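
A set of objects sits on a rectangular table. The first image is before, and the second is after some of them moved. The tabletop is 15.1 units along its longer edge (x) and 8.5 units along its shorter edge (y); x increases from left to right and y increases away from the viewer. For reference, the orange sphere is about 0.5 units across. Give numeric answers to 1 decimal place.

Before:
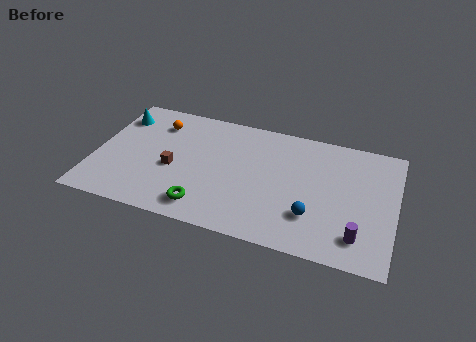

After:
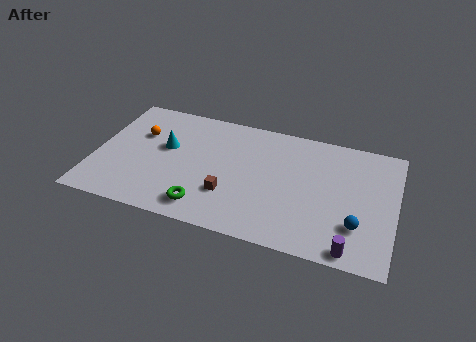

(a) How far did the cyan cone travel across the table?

3.1

The cyan cone moved from about (0.9, 6.6) to (3.5, 5.0), a distance of √(2.6² + 1.6²) ≈ 3.1.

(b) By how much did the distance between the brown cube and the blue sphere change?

-0.8

Before: roughly 7.2 units apart; after: 6.4. That's 0.8 units closer together.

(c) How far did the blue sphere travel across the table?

2.2

From (11.1, 2.4) to (13.3, 2.4), the blue sphere covered √(2.2² + 0.0²) ≈ 2.2 units.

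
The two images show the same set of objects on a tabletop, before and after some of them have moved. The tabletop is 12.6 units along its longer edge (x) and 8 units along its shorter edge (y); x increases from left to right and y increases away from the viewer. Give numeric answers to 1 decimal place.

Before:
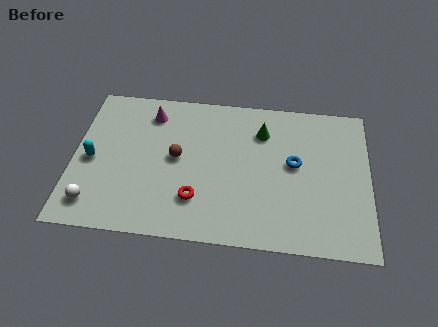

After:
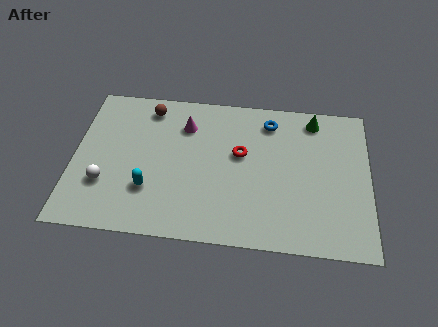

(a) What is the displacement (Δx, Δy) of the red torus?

(1.8, 2.6)

From the two frames, the red torus sits at roughly (5.3, 2.1) before and (7.1, 4.7) after.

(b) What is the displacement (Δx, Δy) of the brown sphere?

(-1.3, 2.6)

The brown sphere was at about (4.4, 4.2) and moved to about (3.1, 6.8).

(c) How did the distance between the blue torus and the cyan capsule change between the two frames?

-2.1

The distance was about 8.6 in the first image and 6.5 in the second, so they moved 2.1 units closer together.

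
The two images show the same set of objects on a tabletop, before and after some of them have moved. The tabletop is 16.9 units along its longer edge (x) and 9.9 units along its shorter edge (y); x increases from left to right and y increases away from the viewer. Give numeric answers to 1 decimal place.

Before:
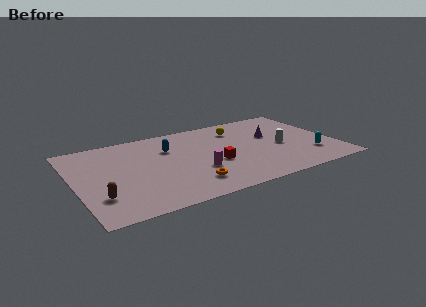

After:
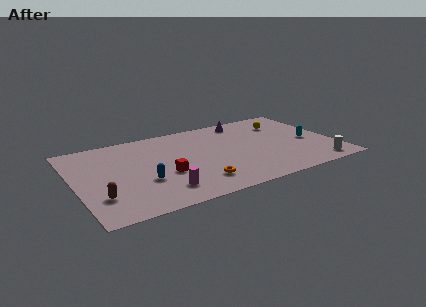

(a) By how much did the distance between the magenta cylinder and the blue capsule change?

-2.0

They were about 3.8 units apart before and 1.8 after — 2.0 units closer together.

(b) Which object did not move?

the brown capsule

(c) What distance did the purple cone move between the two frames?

3.0

The purple cone moved from about (13.0, 6.0) to (11.6, 8.6), a distance of √(1.4² + 2.6²) ≈ 3.0.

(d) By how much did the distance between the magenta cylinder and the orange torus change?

+0.8

The distance was about 1.5 in the first image and 2.3 in the second, so they moved 0.8 units further apart.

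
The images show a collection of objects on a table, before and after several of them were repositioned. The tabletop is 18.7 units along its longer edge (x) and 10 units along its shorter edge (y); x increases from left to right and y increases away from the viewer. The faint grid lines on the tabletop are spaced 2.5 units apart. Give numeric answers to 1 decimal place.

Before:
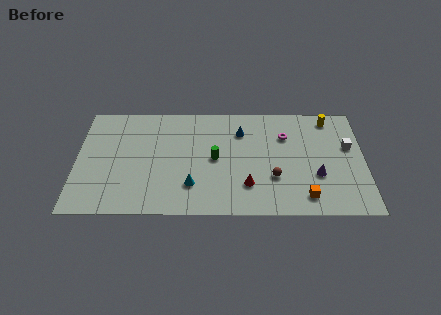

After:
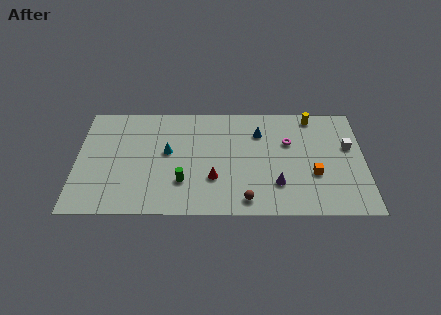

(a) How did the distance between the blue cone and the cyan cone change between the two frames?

+0.4

The distance was about 5.9 in the first image and 6.3 in the second, so they moved 0.4 units further apart.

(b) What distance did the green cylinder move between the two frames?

3.0

The green cylinder moved from about (9.0, 5.0) to (6.9, 2.9), a distance of √(2.1² + 2.1²) ≈ 3.0.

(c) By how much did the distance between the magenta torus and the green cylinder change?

+2.7

They were about 5.1 units apart before and 7.8 after — 2.7 units further apart.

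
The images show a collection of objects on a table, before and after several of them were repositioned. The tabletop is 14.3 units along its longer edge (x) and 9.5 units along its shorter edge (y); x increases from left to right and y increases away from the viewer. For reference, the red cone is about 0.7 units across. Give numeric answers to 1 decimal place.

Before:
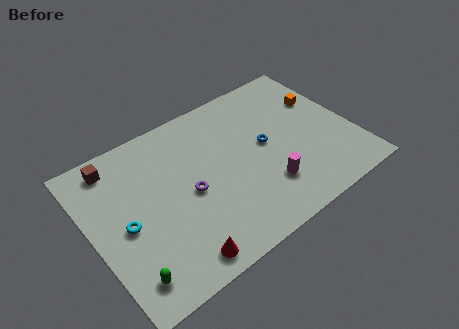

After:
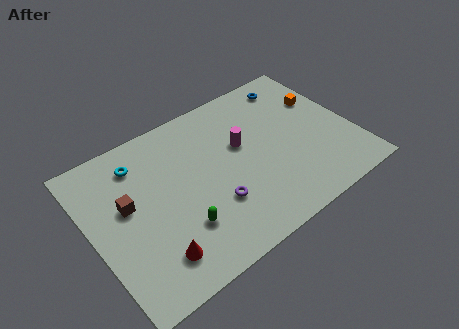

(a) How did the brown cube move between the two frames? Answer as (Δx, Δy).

(0.2, -2.7)

The brown cube started near (1.8, 8.2) and ended near (2.0, 5.5).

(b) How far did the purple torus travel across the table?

1.8

The purple torus was near (5.2, 4.4) before and (6.3, 3.0) after, so it travelled √(1.1² + 1.4²) ≈ 1.8 units.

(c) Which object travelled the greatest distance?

the blue torus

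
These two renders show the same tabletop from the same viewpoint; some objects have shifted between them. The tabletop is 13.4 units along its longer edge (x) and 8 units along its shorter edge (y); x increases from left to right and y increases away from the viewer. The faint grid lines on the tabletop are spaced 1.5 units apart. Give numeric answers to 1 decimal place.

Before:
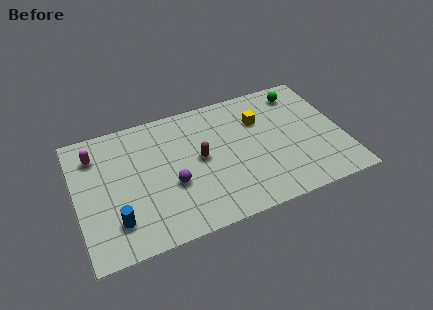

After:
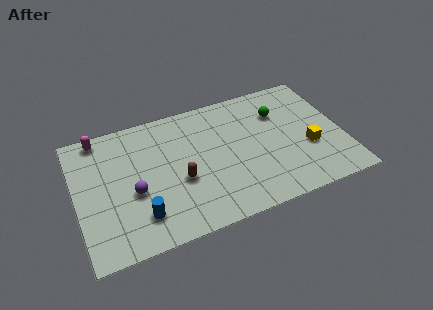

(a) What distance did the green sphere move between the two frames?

1.6

The green sphere was near (11.6, 6.7) before and (10.4, 5.7) after, so it travelled √(1.2² + 1.0²) ≈ 1.6 units.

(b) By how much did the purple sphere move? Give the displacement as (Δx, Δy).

(-1.9, 0.2)

The purple sphere was at about (4.7, 3.1) and moved to about (2.8, 3.3).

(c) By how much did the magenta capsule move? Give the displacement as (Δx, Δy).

(0.3, 1.0)

From the two frames, the magenta capsule sits at roughly (1.1, 6.2) before and (1.4, 7.2) after.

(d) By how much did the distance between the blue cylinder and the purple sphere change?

-1.6

Before: roughly 3.1 units apart; after: 1.5. That's 1.6 units closer together.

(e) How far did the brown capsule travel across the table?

1.5

The brown capsule moved from about (6.2, 4.2) to (5.1, 3.2), a distance of √(1.1² + 1.0²) ≈ 1.5.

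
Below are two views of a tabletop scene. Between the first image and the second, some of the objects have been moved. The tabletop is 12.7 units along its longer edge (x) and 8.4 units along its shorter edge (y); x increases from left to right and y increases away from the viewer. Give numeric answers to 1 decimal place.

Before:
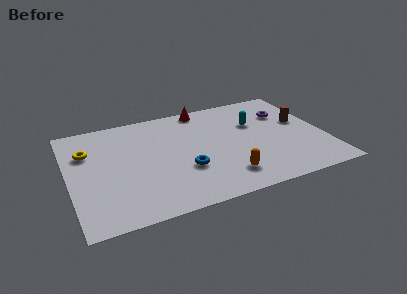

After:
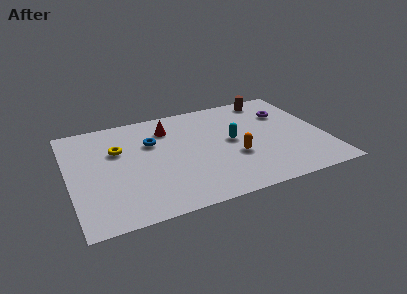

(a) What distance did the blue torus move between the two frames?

3.0

The blue torus moved from about (5.6, 2.9) to (4.2, 5.6), a distance of √(1.4² + 2.7²) ≈ 3.0.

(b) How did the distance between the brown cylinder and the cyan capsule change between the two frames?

+1.4

They were about 2.4 units apart before and 3.8 after — 1.4 units further apart.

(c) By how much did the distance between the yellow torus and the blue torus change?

-3.7

The distance was about 5.4 in the first image and 1.7 in the second, so they moved 3.7 units closer together.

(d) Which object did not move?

the purple torus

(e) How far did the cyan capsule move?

1.7

The cyan capsule was near (9.4, 5.5) before and (8.1, 4.4) after, so it travelled √(1.3² + 1.1²) ≈ 1.7 units.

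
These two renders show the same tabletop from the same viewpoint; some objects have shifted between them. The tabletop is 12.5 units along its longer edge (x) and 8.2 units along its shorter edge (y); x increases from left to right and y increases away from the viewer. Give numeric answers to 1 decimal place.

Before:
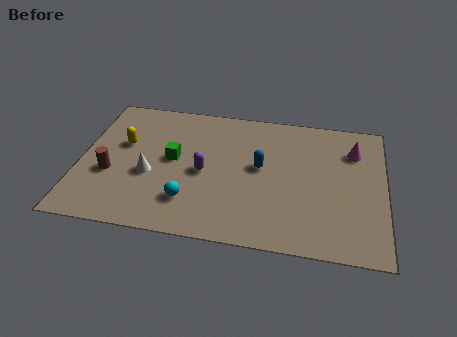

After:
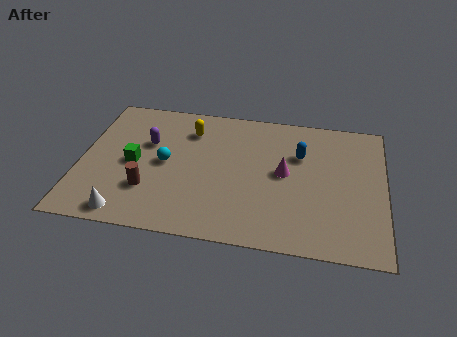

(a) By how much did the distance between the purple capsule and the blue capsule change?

+3.9

Before: roughly 2.4 units apart; after: 6.3. That's 3.9 units further apart.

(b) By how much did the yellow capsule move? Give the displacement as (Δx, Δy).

(2.7, 1.3)

The yellow capsule started near (1.7, 5.0) and ended near (4.4, 6.3).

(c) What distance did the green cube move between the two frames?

1.7

The green cube was near (3.8, 4.4) before and (2.2, 3.9) after, so it travelled √(1.6² + 0.5²) ≈ 1.7 units.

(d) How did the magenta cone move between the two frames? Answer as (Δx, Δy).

(-2.8, -1.8)

The magenta cone started near (11.2, 6.1) and ended near (8.4, 4.3).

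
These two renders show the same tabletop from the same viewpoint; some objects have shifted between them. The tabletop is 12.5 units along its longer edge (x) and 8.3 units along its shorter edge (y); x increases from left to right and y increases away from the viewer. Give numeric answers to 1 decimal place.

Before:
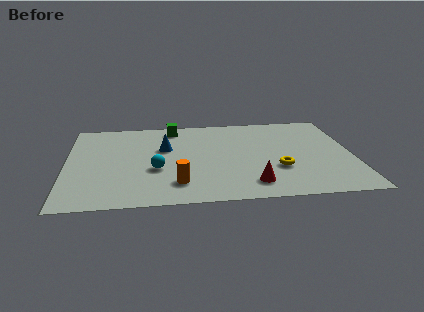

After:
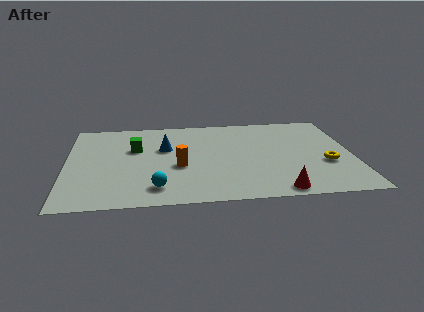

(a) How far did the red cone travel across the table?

1.3

The red cone was near (8.0, 1.5) before and (9.1, 0.8) after, so it travelled √(1.1² + 0.7²) ≈ 1.3 units.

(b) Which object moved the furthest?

the green cube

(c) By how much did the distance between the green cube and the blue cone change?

-0.7

Before: roughly 2.0 units apart; after: 1.3. That's 0.7 units closer together.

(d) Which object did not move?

the blue cone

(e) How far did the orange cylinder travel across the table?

1.6

The orange cylinder was near (4.8, 1.8) before and (4.9, 3.4) after, so it travelled √(0.1² + 1.6²) ≈ 1.6 units.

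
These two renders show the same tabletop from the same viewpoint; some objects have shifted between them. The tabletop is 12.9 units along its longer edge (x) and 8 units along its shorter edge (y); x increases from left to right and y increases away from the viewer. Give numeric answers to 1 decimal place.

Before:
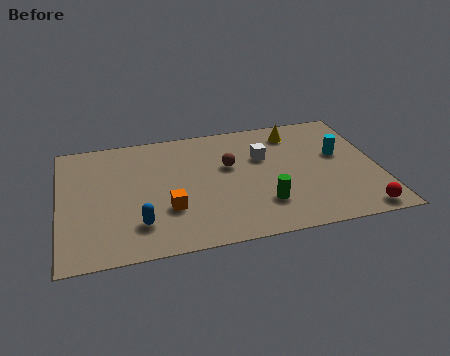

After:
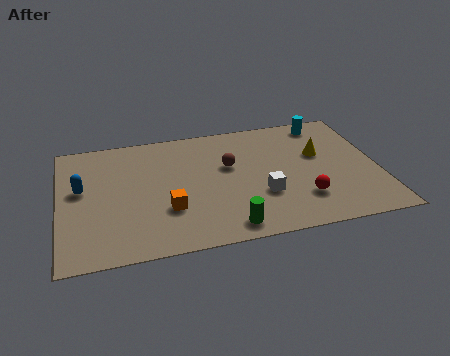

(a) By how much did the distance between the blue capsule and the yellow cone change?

+1.6

The distance was about 8.1 in the first image and 9.7 in the second, so they moved 1.6 units further apart.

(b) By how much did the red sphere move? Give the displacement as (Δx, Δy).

(-2.2, 1.3)

From the two frames, the red sphere sits at roughly (11.9, 0.8) before and (9.7, 2.1) after.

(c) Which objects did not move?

the orange cube and the brown sphere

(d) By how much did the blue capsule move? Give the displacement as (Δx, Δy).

(-2.2, 2.7)

The blue capsule was at about (3.1, 1.9) and moved to about (0.9, 4.6).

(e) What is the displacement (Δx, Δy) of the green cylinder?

(-1.5, -1.1)

The green cylinder started near (8.1, 2.1) and ended near (6.6, 1.0).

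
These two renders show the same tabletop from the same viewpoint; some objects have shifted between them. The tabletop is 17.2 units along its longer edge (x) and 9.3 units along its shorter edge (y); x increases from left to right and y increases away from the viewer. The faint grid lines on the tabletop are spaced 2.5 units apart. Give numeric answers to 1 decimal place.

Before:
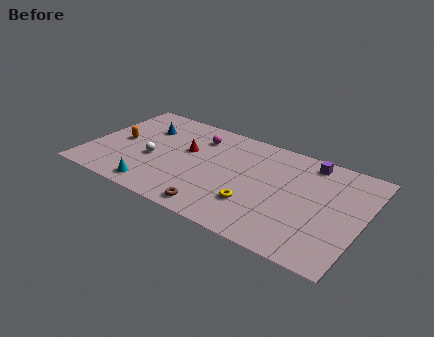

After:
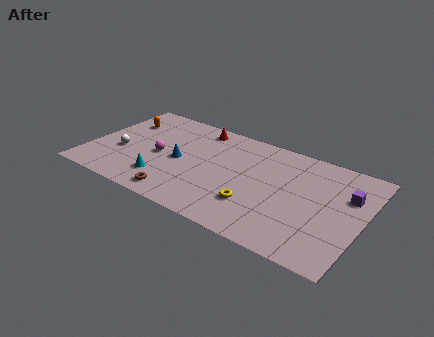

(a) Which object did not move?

the yellow torus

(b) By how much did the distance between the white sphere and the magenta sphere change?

-1.7

The distance was about 4.2 in the first image and 2.5 in the second, so they moved 1.7 units closer together.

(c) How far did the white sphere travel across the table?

2.1

The white sphere moved from about (4.1, 3.8) to (2.0, 3.6), a distance of √(2.1² + 0.2²) ≈ 2.1.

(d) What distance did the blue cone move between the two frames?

3.4

From (3.1, 6.6) to (5.7, 4.4), the blue cone covered √(2.6² + 2.2²) ≈ 3.4 units.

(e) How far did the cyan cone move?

1.0

From (4.7, 1.2) to (5.0, 2.2), the cyan cone covered √(0.3² + 1.0²) ≈ 1.0 units.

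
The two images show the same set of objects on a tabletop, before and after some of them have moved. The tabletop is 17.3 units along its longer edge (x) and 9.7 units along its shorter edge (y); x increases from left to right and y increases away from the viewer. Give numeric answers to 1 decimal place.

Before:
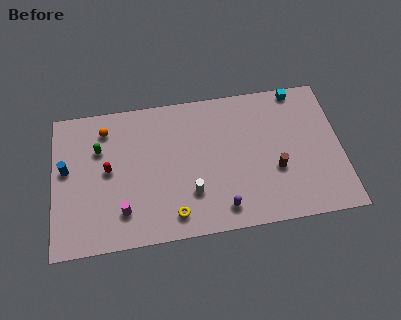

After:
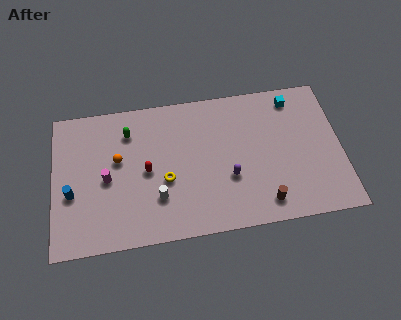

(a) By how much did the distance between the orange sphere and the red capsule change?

-0.8

They were about 2.8 units apart before and 2.0 after — 0.8 units closer together.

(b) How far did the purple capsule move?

2.1

From (10.0, 1.5) to (10.5, 3.5), the purple capsule covered √(0.5² + 2.0²) ≈ 2.1 units.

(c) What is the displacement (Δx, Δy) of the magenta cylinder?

(-0.9, 2.3)

The magenta cylinder started near (4.1, 2.2) and ended near (3.2, 4.5).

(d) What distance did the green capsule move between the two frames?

2.0

From (2.8, 6.6) to (4.6, 7.5), the green capsule covered √(1.8² + 0.9²) ≈ 2.0 units.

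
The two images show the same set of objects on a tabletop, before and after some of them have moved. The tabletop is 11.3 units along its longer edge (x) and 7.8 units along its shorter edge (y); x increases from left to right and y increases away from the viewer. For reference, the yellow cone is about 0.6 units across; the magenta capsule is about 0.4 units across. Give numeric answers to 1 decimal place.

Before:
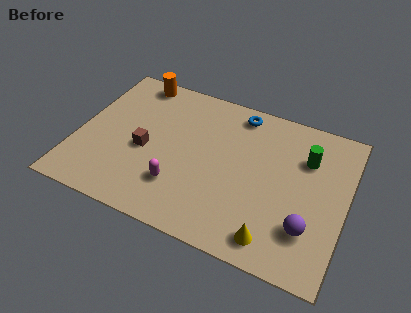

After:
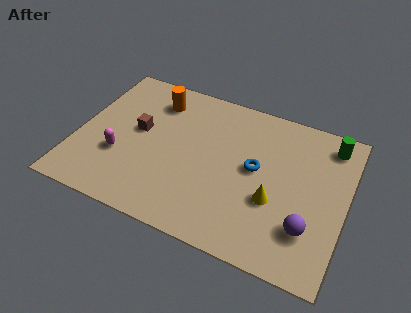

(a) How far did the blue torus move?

2.8

The blue torus was near (6.5, 6.8) before and (7.5, 4.2) after, so it travelled √(1.0² + 2.6²) ≈ 2.8 units.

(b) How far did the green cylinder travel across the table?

1.4

From (9.5, 5.5) to (10.4, 6.6), the green cylinder covered √(0.9² + 1.1²) ≈ 1.4 units.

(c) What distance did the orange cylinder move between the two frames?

1.3

The orange cylinder moved from about (2.0, 7.0) to (3.0, 6.2), a distance of √(1.0² + 0.8²) ≈ 1.3.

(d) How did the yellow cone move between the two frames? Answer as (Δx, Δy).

(-0.2, 1.8)

From the two frames, the yellow cone sits at roughly (8.6, 1.1) before and (8.4, 2.9) after.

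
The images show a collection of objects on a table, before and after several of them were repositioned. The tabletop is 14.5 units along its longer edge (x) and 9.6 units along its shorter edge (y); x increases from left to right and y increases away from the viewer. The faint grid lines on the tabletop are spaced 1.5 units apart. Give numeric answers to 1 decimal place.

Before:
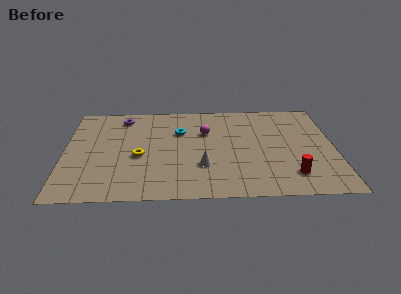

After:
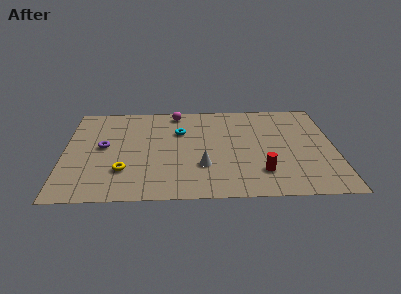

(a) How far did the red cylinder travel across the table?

1.6

From (12.1, 2.0) to (10.5, 2.3), the red cylinder covered √(1.6² + 0.3²) ≈ 1.6 units.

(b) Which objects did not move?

the cyan torus and the white cone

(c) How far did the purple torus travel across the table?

3.2

The purple torus moved from about (3.1, 8.1) to (2.1, 5.1), a distance of √(1.0² + 3.0²) ≈ 3.2.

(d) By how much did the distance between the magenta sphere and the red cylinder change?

+1.4

Before: roughly 6.3 units apart; after: 7.7. That's 1.4 units further apart.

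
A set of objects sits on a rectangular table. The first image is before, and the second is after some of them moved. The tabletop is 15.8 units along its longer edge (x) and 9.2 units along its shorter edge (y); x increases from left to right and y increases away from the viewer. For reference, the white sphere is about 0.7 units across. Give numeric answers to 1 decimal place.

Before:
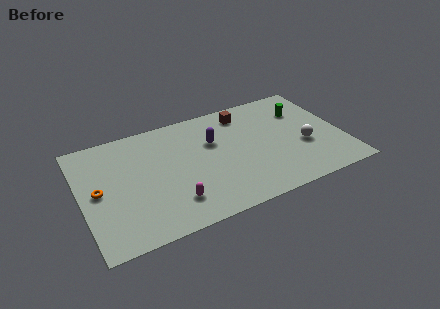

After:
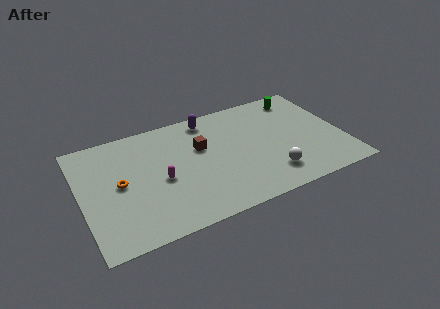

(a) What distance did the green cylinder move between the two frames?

1.2

From (13.7, 6.6) to (13.7, 7.8), the green cylinder covered √(0.0² + 1.2²) ≈ 1.2 units.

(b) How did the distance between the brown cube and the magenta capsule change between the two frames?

-4.4

Before: roughly 7.5 units apart; after: 3.1. That's 4.4 units closer together.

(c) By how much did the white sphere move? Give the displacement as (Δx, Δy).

(-2.3, -1.6)

The white sphere was at about (13.4, 3.6) and moved to about (11.1, 2.0).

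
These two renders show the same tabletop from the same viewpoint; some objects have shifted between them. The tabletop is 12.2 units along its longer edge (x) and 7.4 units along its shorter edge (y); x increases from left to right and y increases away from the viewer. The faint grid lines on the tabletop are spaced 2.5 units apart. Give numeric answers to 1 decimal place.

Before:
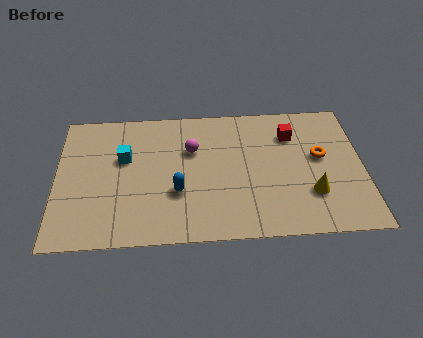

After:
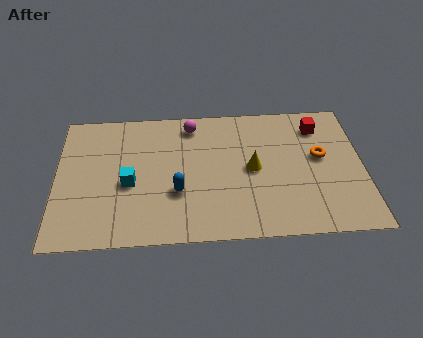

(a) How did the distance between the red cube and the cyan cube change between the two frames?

+1.3

They were about 6.8 units apart before and 8.1 after — 1.3 units further apart.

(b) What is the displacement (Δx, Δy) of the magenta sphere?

(0.0, 1.4)

The magenta sphere started near (5.4, 4.9) and ended near (5.4, 6.3).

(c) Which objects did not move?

the blue capsule and the orange torus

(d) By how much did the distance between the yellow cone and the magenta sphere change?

-1.9

The distance was about 5.4 in the first image and 3.5 in the second, so they moved 1.9 units closer together.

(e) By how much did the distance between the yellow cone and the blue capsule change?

-2.1

They were about 5.3 units apart before and 3.2 after — 2.1 units closer together.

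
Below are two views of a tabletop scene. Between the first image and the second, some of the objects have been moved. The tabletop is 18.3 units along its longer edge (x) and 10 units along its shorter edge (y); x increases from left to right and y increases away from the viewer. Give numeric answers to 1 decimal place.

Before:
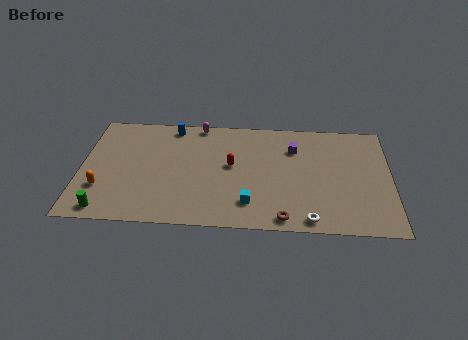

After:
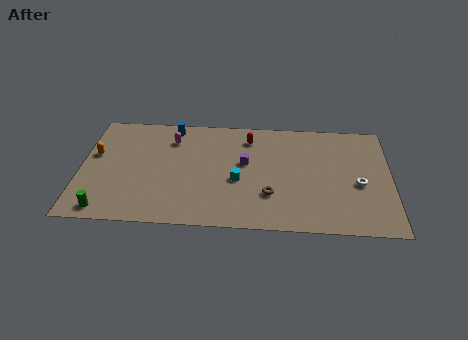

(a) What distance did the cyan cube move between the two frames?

2.1

The cyan cube was near (10.0, 2.2) before and (9.3, 4.2) after, so it travelled √(0.7² + 2.0²) ≈ 2.1 units.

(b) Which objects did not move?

the blue cylinder and the green cylinder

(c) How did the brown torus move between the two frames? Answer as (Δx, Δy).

(-0.8, 2.0)

The brown torus was at about (12.0, 1.0) and moved to about (11.2, 3.0).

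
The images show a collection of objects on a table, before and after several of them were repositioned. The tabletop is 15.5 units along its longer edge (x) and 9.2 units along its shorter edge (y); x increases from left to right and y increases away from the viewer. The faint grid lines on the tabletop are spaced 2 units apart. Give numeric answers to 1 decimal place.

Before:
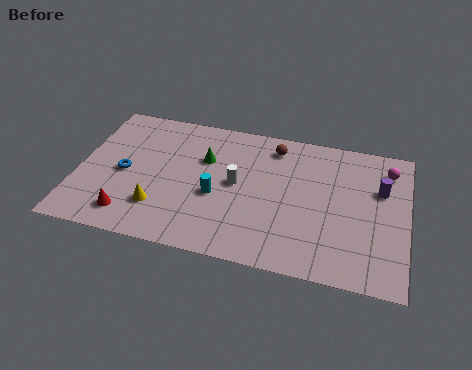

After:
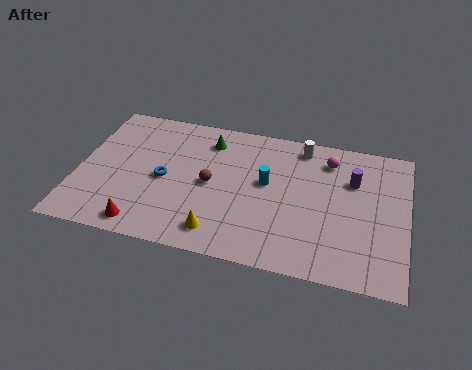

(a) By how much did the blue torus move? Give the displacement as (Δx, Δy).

(1.9, 0.0)

From the two frames, the blue torus sits at roughly (2.2, 4.3) before and (4.1, 4.3) after.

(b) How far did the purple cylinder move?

1.3

From (14.2, 6.0) to (12.9, 6.3), the purple cylinder covered √(1.3² + 0.3²) ≈ 1.3 units.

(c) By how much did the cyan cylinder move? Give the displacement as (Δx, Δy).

(2.3, 1.4)

From the two frames, the cyan cylinder sits at roughly (6.6, 3.8) before and (8.9, 5.2) after.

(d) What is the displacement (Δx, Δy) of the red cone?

(0.7, -0.5)

From the two frames, the red cone sits at roughly (2.7, 1.6) before and (3.4, 1.1) after.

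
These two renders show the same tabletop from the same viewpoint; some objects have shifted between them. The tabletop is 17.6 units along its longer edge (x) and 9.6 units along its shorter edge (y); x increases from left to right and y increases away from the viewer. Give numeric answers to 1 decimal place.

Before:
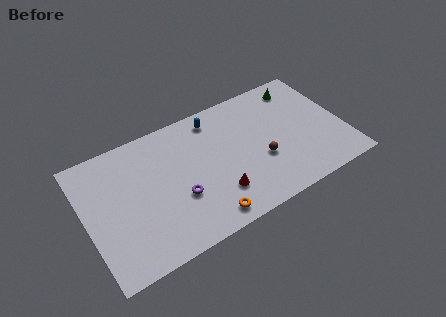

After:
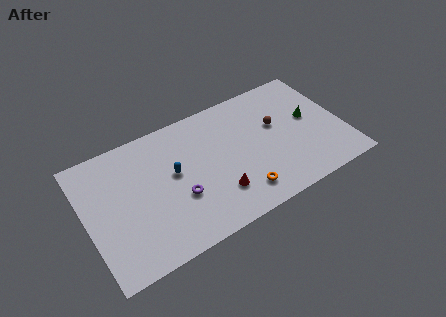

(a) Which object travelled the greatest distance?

the blue capsule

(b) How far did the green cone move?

2.8

From (15.2, 8.1) to (15.5, 5.3), the green cone covered √(0.3² + 2.8²) ≈ 2.8 units.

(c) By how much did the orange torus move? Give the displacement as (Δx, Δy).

(2.5, 0.6)

From the two frames, the orange torus sits at roughly (7.6, 1.2) before and (10.1, 1.8) after.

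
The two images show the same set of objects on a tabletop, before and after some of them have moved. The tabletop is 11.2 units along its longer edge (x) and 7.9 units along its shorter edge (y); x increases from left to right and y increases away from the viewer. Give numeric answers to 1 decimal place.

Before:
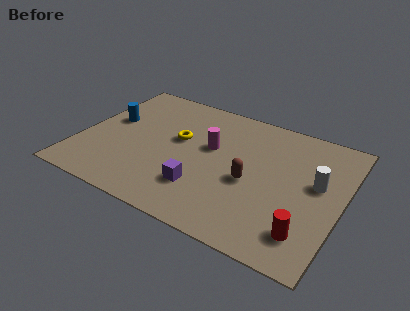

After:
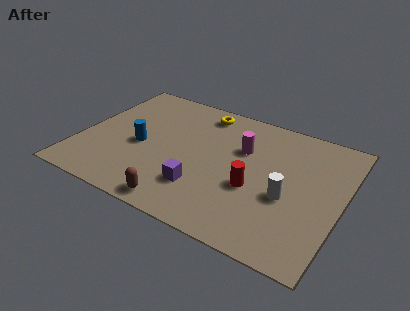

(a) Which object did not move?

the purple cube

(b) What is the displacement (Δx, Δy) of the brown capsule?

(-2.6, -2.6)

From the two frames, the brown capsule sits at roughly (7.4, 3.4) before and (4.8, 0.8) after.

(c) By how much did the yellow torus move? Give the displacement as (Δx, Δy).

(0.7, 2.2)

From the two frames, the yellow torus sits at roughly (4.1, 4.6) before and (4.8, 6.8) after.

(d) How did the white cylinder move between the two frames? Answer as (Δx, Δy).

(-1.1, -1.3)

The white cylinder started near (10.1, 4.5) and ended near (9.0, 3.2).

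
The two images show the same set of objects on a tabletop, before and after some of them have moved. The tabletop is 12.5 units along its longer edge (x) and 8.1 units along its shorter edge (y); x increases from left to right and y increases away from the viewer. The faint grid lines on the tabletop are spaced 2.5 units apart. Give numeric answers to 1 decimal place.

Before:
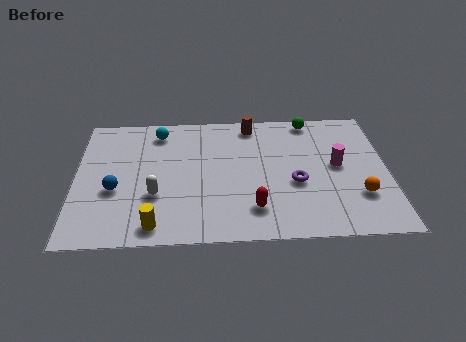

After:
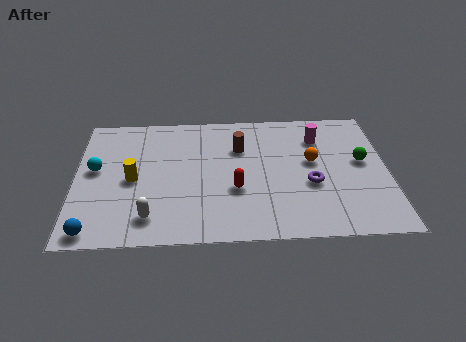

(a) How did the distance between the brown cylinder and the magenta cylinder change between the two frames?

-1.2

The distance was about 4.4 in the first image and 3.2 in the second, so they moved 1.2 units closer together.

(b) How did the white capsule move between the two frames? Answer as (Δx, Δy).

(-0.2, -1.3)

The white capsule started near (3.2, 2.8) and ended near (3.0, 1.5).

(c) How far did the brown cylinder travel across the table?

1.6

From (7.1, 7.1) to (6.6, 5.6), the brown cylinder covered √(0.5² + 1.5²) ≈ 1.6 units.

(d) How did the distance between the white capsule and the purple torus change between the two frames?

+1.0

The distance was about 5.6 in the first image and 6.6 in the second, so they moved 1.0 units further apart.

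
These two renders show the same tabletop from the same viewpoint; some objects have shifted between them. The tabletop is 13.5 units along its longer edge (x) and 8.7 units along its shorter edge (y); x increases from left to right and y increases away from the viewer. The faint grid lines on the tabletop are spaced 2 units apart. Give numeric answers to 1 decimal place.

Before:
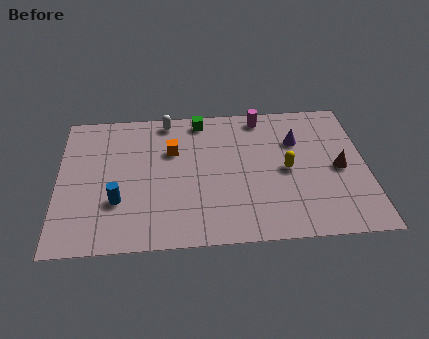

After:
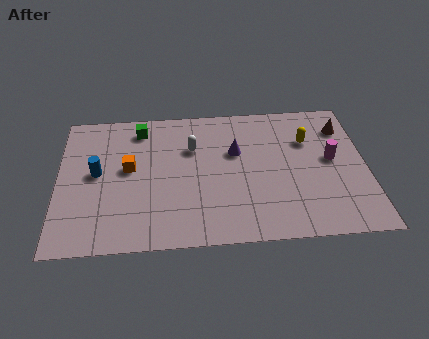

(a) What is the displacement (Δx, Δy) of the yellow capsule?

(1.0, 1.8)

The yellow capsule started near (10.0, 4.2) and ended near (11.0, 6.0).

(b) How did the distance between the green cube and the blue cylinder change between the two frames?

-2.8

Before: roughly 6.1 units apart; after: 3.3. That's 2.8 units closer together.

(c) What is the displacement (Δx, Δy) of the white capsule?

(1.1, -1.9)

From the two frames, the white capsule sits at roughly (4.8, 7.8) before and (5.9, 5.9) after.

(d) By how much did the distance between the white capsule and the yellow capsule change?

-1.2

The distance was about 6.3 in the first image and 5.1 in the second, so they moved 1.2 units closer together.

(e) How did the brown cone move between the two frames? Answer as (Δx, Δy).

(0.3, 2.6)

The brown cone started near (12.3, 4.1) and ended near (12.6, 6.7).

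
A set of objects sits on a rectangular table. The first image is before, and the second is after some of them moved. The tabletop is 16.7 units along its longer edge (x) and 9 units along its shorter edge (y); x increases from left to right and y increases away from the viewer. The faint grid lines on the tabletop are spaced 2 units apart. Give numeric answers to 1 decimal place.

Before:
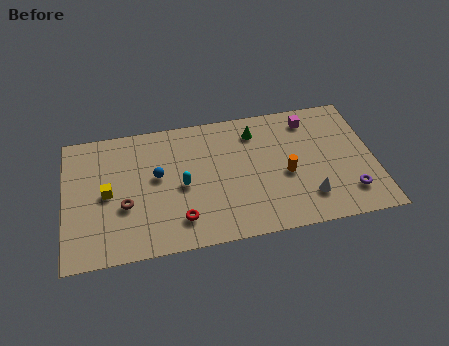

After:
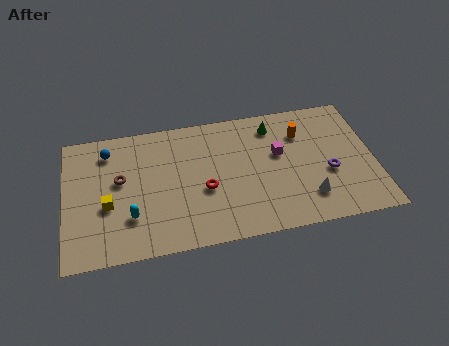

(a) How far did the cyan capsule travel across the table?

3.2

The cyan capsule was near (6.3, 4.2) before and (3.5, 2.6) after, so it travelled √(2.8² + 1.6²) ≈ 3.2 units.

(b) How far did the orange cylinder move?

2.9

The orange cylinder was near (11.9, 3.9) before and (12.9, 6.6) after, so it travelled √(1.0² + 2.7²) ≈ 2.9 units.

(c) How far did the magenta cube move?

2.8

The magenta cube moved from about (13.4, 7.5) to (11.6, 5.4), a distance of √(1.8² + 2.1²) ≈ 2.8.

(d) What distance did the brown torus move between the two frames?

1.8

The brown torus was near (3.2, 3.4) before and (3.0, 5.2) after, so it travelled √(0.2² + 1.8²) ≈ 1.8 units.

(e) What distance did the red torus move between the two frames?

2.3

The red torus was near (6.1, 1.9) before and (7.5, 3.7) after, so it travelled √(1.4² + 1.8²) ≈ 2.3 units.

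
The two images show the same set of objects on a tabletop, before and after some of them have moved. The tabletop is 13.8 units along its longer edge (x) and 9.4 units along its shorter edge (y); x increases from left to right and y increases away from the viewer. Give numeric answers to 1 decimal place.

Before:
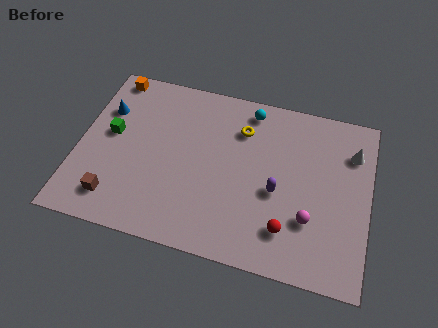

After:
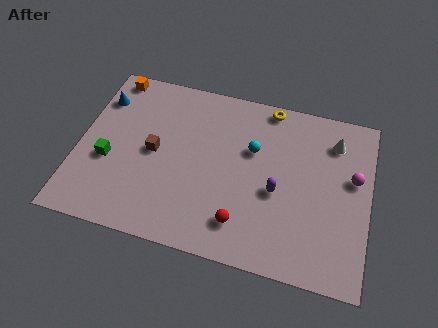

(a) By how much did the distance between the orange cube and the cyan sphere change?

+0.7

Before: roughly 6.7 units apart; after: 7.4. That's 0.7 units further apart.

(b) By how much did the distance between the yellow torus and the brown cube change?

-1.2

The distance was about 7.7 in the first image and 6.5 in the second, so they moved 1.2 units closer together.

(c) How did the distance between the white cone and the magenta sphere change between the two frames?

-2.4

They were about 4.5 units apart before and 2.1 after — 2.4 units closer together.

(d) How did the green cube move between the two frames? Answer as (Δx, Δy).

(0.0, -1.5)

The green cube started near (1.5, 5.2) and ended near (1.5, 3.7).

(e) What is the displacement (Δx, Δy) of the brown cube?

(1.6, 3.0)

The brown cube was at about (2.0, 1.7) and moved to about (3.6, 4.7).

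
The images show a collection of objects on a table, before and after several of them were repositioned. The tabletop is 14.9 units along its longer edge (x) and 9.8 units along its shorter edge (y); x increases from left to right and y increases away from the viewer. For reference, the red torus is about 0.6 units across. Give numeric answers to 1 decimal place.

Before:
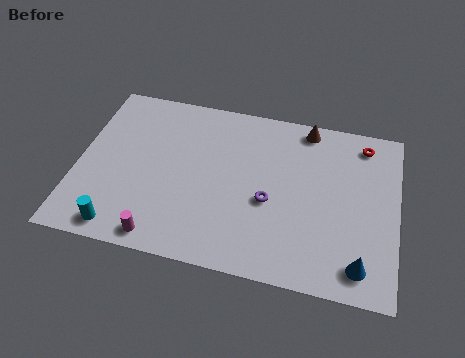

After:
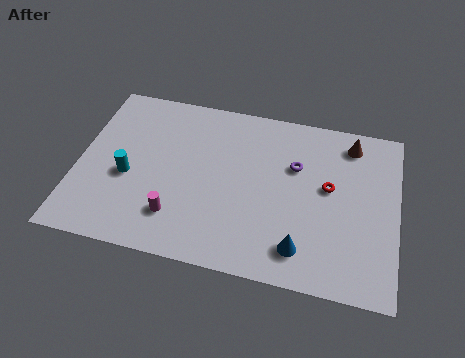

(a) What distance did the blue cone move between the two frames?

2.7

The blue cone was near (13.3, 1.5) before and (10.6, 1.8) after, so it travelled √(2.7² + 0.3²) ≈ 2.7 units.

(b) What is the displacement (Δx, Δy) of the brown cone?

(2.1, -0.5)

The brown cone started near (10.5, 8.8) and ended near (12.6, 8.3).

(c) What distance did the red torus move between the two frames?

3.3

From (13.2, 8.4) to (11.7, 5.5), the red torus covered √(1.5² + 2.9²) ≈ 3.3 units.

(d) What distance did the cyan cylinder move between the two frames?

3.0

The cyan cylinder was near (2.3, 1.1) before and (2.4, 4.1) after, so it travelled √(0.1² + 3.0²) ≈ 3.0 units.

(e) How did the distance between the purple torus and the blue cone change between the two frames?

-0.4

The distance was about 5.0 in the first image and 4.6 in the second, so they moved 0.4 units closer together.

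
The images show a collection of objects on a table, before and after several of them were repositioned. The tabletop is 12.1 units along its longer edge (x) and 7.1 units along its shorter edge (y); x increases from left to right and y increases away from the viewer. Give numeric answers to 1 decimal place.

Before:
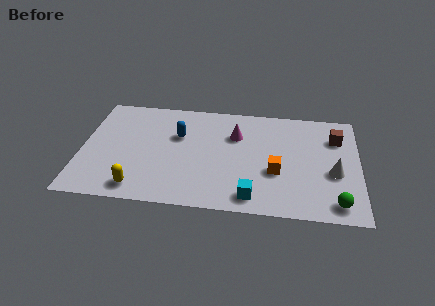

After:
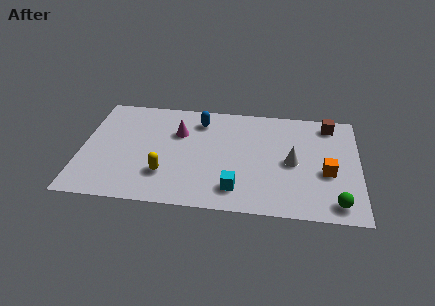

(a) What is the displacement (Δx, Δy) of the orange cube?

(2.2, 0.2)

From the two frames, the orange cube sits at roughly (8.5, 2.7) before and (10.7, 2.9) after.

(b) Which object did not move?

the green sphere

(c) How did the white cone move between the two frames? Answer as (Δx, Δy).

(-1.8, 0.5)

The white cone was at about (11.0, 2.9) and moved to about (9.2, 3.4).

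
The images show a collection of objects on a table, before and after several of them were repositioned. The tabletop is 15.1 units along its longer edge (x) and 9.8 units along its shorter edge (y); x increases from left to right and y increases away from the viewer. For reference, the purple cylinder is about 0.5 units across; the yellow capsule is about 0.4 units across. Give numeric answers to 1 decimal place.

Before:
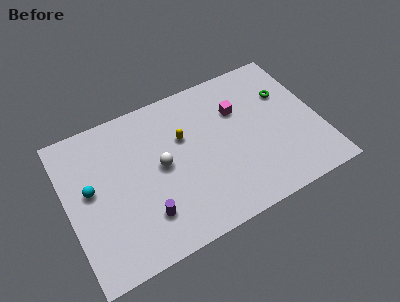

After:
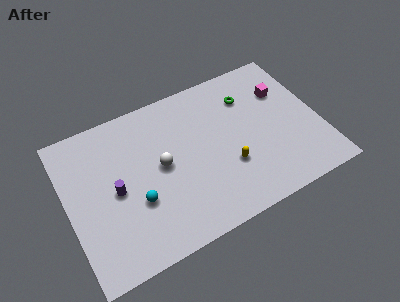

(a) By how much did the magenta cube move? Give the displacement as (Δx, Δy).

(2.8, 0.1)

From the two frames, the magenta cube sits at roughly (10.5, 6.7) before and (13.3, 6.8) after.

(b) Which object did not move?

the white sphere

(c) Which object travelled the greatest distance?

the yellow capsule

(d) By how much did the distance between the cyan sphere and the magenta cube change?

+0.8

Before: roughly 9.2 units apart; after: 10.0. That's 0.8 units further apart.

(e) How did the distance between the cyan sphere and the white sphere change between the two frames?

-1.9

Before: roughly 4.2 units apart; after: 2.3. That's 1.9 units closer together.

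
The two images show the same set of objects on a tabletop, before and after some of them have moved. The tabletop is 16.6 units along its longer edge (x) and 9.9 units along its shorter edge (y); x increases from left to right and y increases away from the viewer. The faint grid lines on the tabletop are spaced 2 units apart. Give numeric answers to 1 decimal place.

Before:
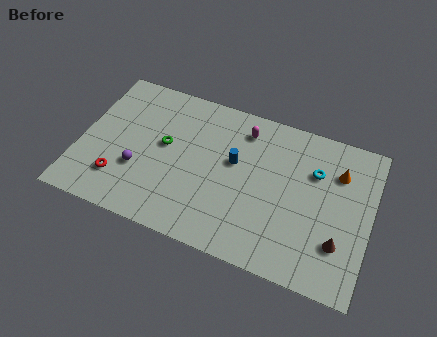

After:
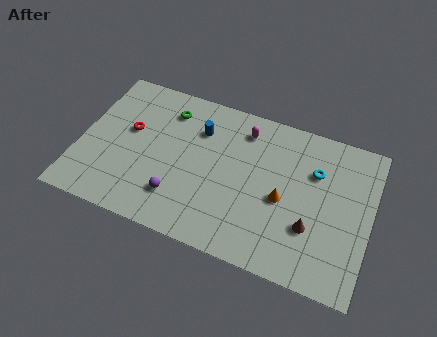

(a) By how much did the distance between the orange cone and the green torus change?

-2.1

They were about 9.9 units apart before and 7.8 after — 2.1 units closer together.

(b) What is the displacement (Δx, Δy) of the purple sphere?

(2.4, -1.0)

The purple sphere was at about (3.5, 3.4) and moved to about (5.9, 2.4).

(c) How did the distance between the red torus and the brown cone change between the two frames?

-1.5

The distance was about 12.5 in the first image and 11.0 in the second, so they moved 1.5 units closer together.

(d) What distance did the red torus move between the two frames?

3.4

From (2.5, 2.4) to (2.7, 5.8), the red torus covered √(0.2² + 3.4²) ≈ 3.4 units.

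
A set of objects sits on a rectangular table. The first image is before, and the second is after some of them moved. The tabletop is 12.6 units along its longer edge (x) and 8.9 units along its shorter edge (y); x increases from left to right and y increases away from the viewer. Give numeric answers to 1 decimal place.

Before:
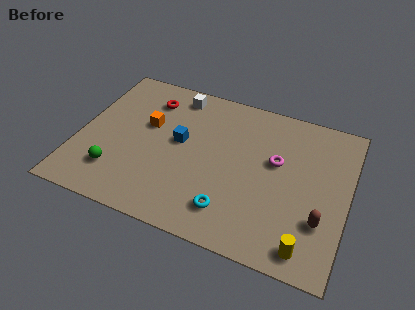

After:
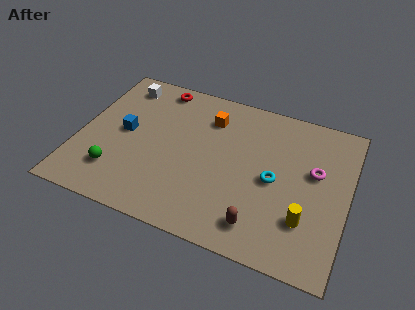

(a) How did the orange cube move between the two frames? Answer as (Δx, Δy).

(2.8, 1.4)

From the two frames, the orange cube sits at roughly (3.1, 5.4) before and (5.9, 6.8) after.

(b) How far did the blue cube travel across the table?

2.6

From (4.7, 4.9) to (2.1, 4.6), the blue cube covered √(2.6² + 0.3²) ≈ 2.6 units.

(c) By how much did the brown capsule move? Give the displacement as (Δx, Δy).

(-2.7, -1.2)

The brown capsule was at about (11.5, 2.7) and moved to about (8.8, 1.5).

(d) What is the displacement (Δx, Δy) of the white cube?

(-2.6, -0.2)

The white cube started near (4.2, 7.7) and ended near (1.6, 7.5).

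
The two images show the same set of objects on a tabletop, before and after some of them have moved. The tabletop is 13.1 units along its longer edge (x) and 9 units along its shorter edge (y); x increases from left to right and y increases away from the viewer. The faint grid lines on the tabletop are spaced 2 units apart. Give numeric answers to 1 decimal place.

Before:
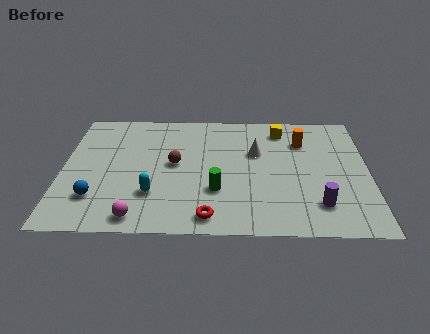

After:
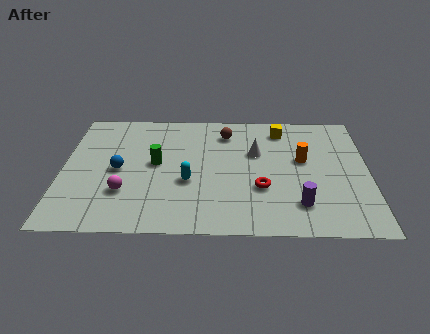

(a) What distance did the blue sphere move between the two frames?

2.2

The blue sphere moved from about (1.5, 2.3) to (2.4, 4.3), a distance of √(0.9² + 2.0²) ≈ 2.2.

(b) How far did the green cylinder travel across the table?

3.2

The green cylinder moved from about (6.6, 2.9) to (4.0, 4.8), a distance of √(2.6² + 1.9²) ≈ 3.2.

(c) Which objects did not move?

the yellow cube and the white cone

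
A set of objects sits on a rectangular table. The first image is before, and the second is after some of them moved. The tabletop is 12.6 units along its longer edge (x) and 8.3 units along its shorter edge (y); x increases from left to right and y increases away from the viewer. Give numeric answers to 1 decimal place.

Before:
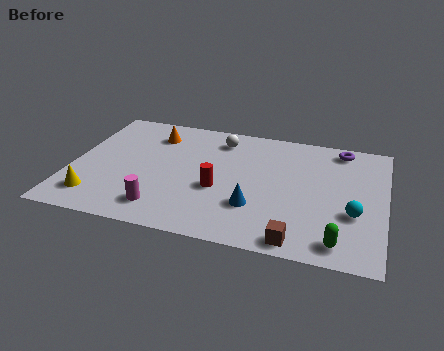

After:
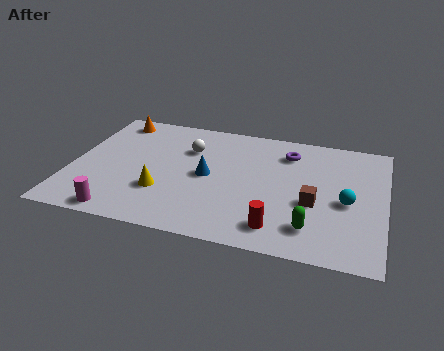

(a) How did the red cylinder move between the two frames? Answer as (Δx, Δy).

(2.5, -1.9)

From the two frames, the red cylinder sits at roughly (6.0, 3.3) before and (8.5, 1.4) after.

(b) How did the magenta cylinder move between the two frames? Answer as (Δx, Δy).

(-1.6, -0.7)

The magenta cylinder started near (3.9, 1.5) and ended near (2.3, 0.8).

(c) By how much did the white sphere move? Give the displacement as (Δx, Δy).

(-1.2, -1.0)

From the two frames, the white sphere sits at roughly (5.8, 6.8) before and (4.6, 5.8) after.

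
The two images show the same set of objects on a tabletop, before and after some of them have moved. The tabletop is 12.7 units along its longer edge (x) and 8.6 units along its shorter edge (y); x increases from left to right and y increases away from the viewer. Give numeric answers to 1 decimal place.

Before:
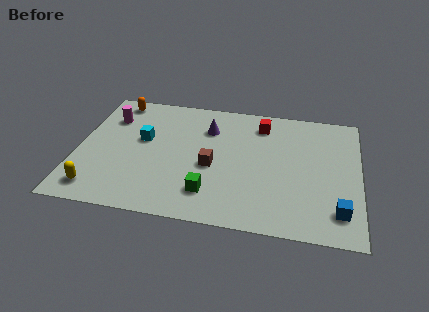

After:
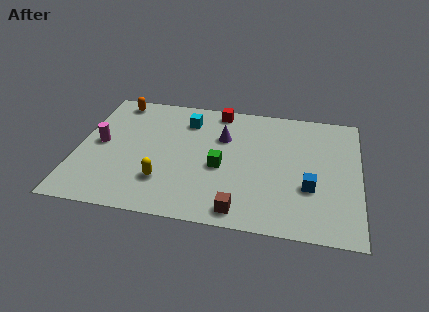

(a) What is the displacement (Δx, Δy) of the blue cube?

(-1.3, 1.3)

From the two frames, the blue cube sits at roughly (11.8, 1.7) before and (10.5, 3.0) after.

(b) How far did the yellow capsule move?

3.1

From (1.1, 1.3) to (4.0, 2.3), the yellow capsule covered √(2.9² + 1.0²) ≈ 3.1 units.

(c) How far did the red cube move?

2.1

The red cube moved from about (8.2, 7.0) to (6.2, 7.7), a distance of √(2.0² + 0.7²) ≈ 2.1.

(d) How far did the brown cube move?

3.0

The brown cube moved from about (6.1, 3.7) to (7.5, 1.0), a distance of √(1.4² + 2.7²) ≈ 3.0.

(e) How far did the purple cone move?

0.9

The purple cone moved from about (5.8, 6.3) to (6.5, 5.8), a distance of √(0.7² + 0.5²) ≈ 0.9.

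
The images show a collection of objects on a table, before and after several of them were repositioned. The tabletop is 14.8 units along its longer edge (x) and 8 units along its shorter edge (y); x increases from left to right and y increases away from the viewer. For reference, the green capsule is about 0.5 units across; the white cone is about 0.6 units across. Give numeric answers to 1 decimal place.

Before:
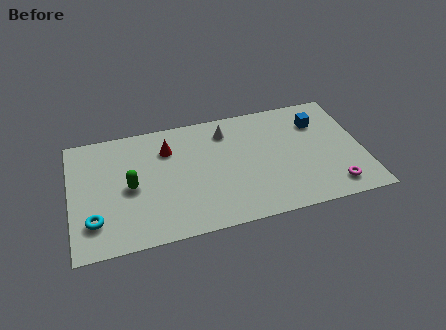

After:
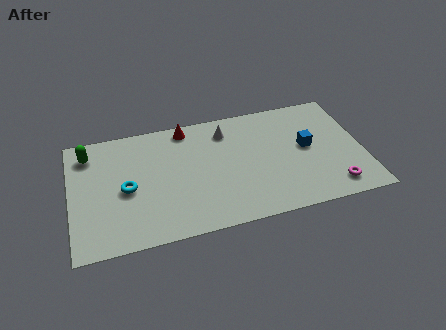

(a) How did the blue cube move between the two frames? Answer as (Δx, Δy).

(-0.7, -1.6)

From the two frames, the blue cube sits at roughly (12.7, 5.9) before and (12.0, 4.3) after.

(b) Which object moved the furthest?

the green capsule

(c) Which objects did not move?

the magenta torus and the white cone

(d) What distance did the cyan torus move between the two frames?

2.4

The cyan torus moved from about (1.1, 2.0) to (2.8, 3.7), a distance of √(1.7² + 1.7²) ≈ 2.4.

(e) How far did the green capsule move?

3.4

From (3.0, 3.8) to (1.0, 6.5), the green capsule covered √(2.0² + 2.7²) ≈ 3.4 units.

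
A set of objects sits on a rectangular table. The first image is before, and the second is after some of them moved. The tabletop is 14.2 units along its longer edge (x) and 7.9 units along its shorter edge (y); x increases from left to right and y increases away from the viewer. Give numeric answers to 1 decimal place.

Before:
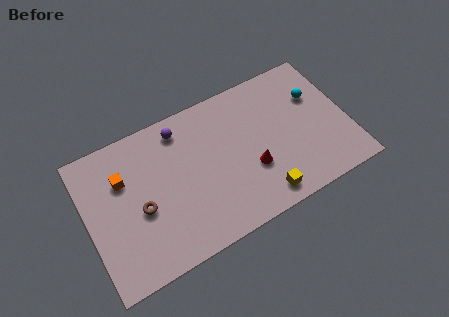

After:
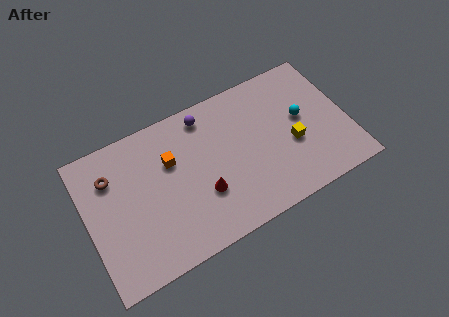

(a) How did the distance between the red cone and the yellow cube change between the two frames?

+3.3

Before: roughly 1.7 units apart; after: 5.0. That's 3.3 units further apart.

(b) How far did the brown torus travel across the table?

2.7

The brown torus moved from about (2.8, 3.4) to (1.5, 5.8), a distance of √(1.3² + 2.4²) ≈ 2.7.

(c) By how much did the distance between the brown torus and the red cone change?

-0.5

Before: roughly 6.0 units apart; after: 5.5. That's 0.5 units closer together.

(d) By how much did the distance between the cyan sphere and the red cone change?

+1.3

The distance was about 4.6 in the first image and 5.9 in the second, so they moved 1.3 units further apart.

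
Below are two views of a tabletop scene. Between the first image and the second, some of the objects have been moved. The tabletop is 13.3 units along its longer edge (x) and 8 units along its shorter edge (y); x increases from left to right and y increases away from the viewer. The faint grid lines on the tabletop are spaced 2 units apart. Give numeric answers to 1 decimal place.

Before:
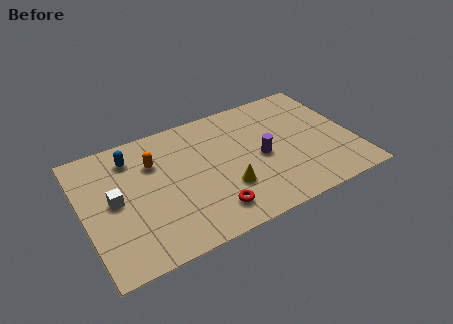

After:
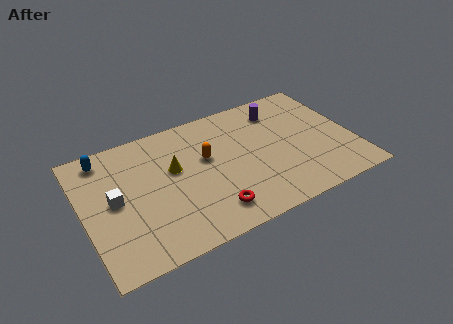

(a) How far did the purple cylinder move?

3.0

The purple cylinder moved from about (8.7, 3.7) to (10.0, 6.4), a distance of √(1.3² + 2.7²) ≈ 3.0.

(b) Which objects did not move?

the white cube and the red torus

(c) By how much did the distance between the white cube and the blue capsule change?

+0.3

They were about 2.5 units apart before and 2.8 after — 0.3 units further apart.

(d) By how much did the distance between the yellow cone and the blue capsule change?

-1.9

They were about 5.7 units apart before and 3.8 after — 1.9 units closer together.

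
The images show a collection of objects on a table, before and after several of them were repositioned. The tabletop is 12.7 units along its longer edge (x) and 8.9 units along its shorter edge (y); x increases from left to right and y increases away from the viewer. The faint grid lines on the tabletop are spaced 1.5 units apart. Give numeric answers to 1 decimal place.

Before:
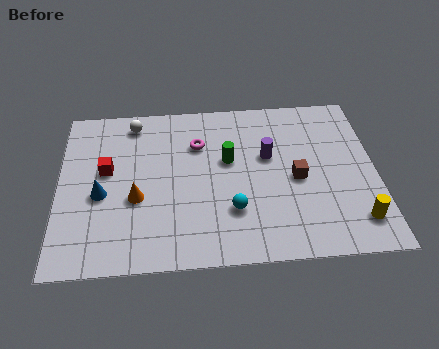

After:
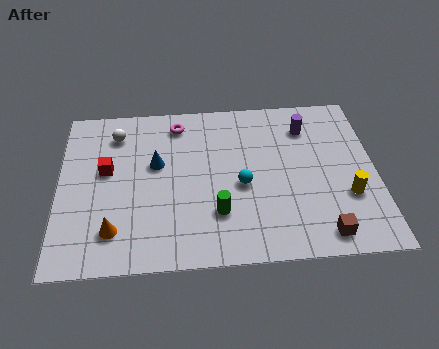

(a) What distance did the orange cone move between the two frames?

1.8

From (3.1, 3.5) to (2.2, 1.9), the orange cone covered √(0.9² + 1.6²) ≈ 1.8 units.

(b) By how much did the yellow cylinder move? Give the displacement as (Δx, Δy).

(-0.3, 1.3)

From the two frames, the yellow cylinder sits at roughly (11.8, 1.7) before and (11.5, 3.0) after.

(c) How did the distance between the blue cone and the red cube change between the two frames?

+0.7

The distance was about 1.3 in the first image and 2.0 in the second, so they moved 0.7 units further apart.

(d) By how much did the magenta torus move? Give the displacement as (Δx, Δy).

(-0.8, 1.2)

The magenta torus started near (5.6, 6.3) and ended near (4.8, 7.5).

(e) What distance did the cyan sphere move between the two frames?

1.4

The cyan sphere was near (6.9, 2.6) before and (7.3, 3.9) after, so it travelled √(0.4² + 1.3²) ≈ 1.4 units.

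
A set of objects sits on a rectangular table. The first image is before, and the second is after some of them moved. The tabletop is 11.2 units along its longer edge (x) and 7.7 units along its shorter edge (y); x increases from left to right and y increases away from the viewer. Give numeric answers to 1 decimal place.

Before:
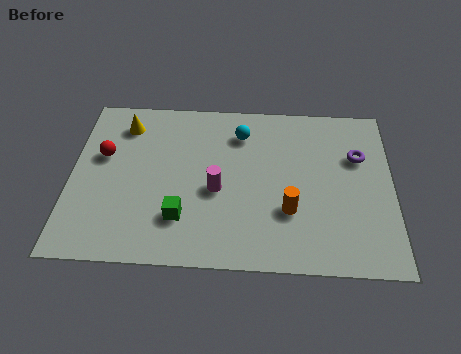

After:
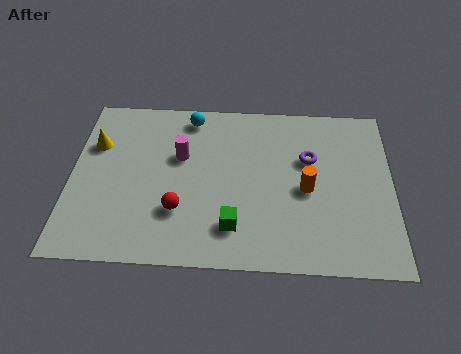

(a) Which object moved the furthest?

the red sphere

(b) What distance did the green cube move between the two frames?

1.8

The green cube was near (3.9, 2.0) before and (5.7, 1.7) after, so it travelled √(1.8² + 0.3²) ≈ 1.8 units.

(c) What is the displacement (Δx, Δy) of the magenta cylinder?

(-1.3, 1.5)

From the two frames, the magenta cylinder sits at roughly (5.1, 3.3) before and (3.8, 4.8) after.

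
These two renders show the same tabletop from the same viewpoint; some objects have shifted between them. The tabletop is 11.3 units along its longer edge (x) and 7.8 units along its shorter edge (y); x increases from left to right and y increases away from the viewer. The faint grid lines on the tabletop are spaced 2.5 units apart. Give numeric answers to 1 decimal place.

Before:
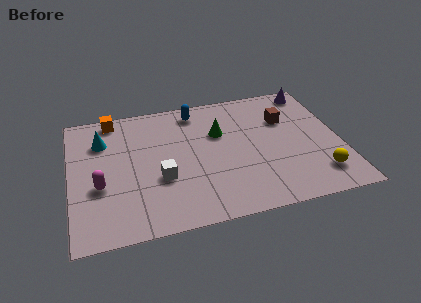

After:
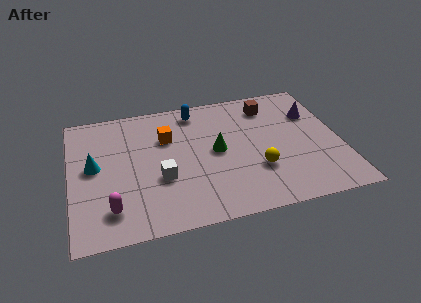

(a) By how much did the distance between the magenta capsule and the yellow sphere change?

-2.9

The distance was about 9.1 in the first image and 6.2 in the second, so they moved 2.9 units closer together.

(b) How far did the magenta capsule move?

1.5

The magenta capsule was near (1.2, 3.0) before and (1.6, 1.6) after, so it travelled √(0.4² + 1.4²) ≈ 1.5 units.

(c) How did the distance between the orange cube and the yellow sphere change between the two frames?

-5.3

They were about 9.9 units apart before and 4.6 after — 5.3 units closer together.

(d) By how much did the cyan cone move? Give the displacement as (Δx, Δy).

(-0.4, -1.5)

The cyan cone started near (1.4, 5.7) and ended near (1.0, 4.2).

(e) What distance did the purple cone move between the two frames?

1.5

The purple cone was near (10.4, 6.9) before and (10.3, 5.4) after, so it travelled √(0.1² + 1.5²) ≈ 1.5 units.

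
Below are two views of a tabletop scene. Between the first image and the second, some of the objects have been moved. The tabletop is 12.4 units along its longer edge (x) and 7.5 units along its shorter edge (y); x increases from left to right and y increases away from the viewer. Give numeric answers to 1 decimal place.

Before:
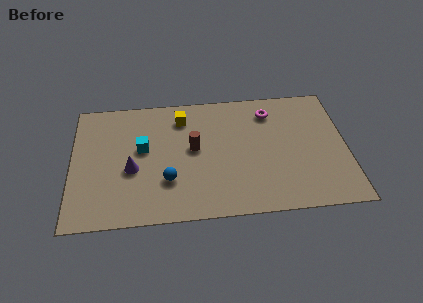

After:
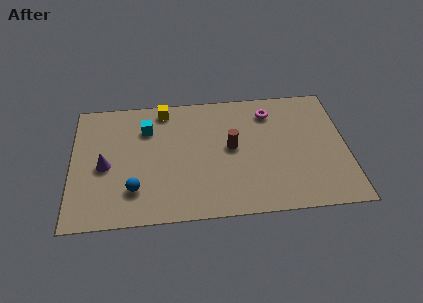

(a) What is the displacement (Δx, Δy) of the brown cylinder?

(1.7, -0.1)

The brown cylinder started near (5.5, 4.1) and ended near (7.2, 4.0).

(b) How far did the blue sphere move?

1.6

From (4.3, 2.3) to (2.8, 1.9), the blue sphere covered √(1.5² + 0.4²) ≈ 1.6 units.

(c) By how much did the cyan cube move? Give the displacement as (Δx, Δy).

(0.2, 1.2)

The cyan cube was at about (3.2, 4.3) and moved to about (3.4, 5.5).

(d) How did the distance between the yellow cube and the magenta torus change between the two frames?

+0.8

Before: roughly 4.0 units apart; after: 4.8. That's 0.8 units further apart.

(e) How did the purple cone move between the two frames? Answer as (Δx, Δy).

(-1.2, 0.3)

From the two frames, the purple cone sits at roughly (2.7, 3.1) before and (1.5, 3.4) after.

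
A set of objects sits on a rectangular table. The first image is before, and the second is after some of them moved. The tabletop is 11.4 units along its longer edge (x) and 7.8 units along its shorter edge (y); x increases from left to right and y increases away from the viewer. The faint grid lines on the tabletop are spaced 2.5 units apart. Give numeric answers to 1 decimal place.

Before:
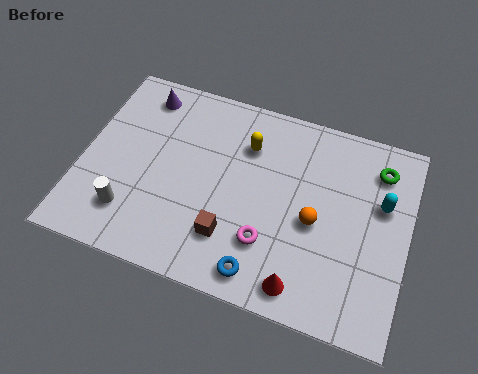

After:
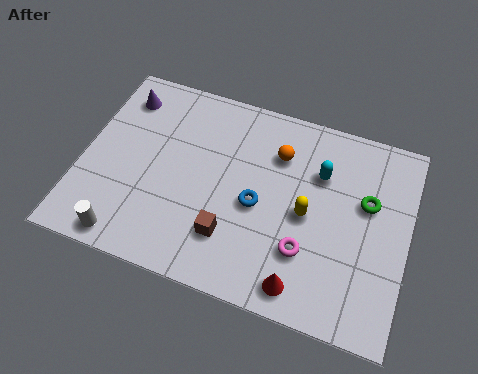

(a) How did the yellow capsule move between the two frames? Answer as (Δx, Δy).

(2.3, -2.0)

From the two frames, the yellow capsule sits at roughly (5.6, 5.7) before and (7.9, 3.7) after.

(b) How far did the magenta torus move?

1.3

The magenta torus moved from about (6.7, 2.2) to (8.0, 2.3), a distance of √(1.3² + 0.1²) ≈ 1.3.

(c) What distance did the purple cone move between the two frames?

0.8

The purple cone was near (1.8, 6.6) before and (1.1, 6.3) after, so it travelled √(0.7² + 0.3²) ≈ 0.8 units.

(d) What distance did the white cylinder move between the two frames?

1.0

From (1.9, 1.8) to (1.9, 0.8), the white cylinder covered √(0.0² + 1.0²) ≈ 1.0 units.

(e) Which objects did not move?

the red cone and the brown cube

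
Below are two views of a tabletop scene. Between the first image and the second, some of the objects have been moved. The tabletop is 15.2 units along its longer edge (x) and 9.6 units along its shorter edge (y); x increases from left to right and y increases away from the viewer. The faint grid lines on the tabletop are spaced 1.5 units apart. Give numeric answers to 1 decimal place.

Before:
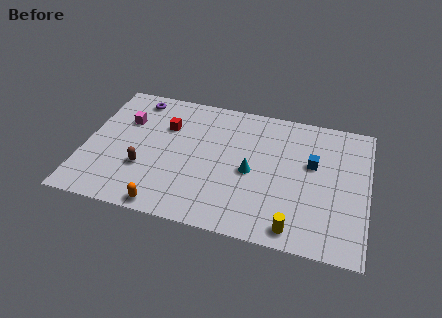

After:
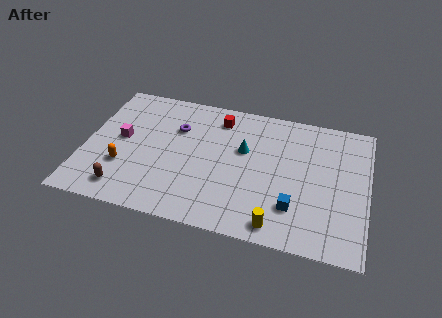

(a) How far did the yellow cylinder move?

0.9

The yellow cylinder moved from about (11.5, 1.1) to (10.6, 1.1), a distance of √(0.9² + 0.0²) ≈ 0.9.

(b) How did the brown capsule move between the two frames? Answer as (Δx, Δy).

(-0.9, -1.7)

The brown capsule was at about (3.3, 3.2) and moved to about (2.4, 1.5).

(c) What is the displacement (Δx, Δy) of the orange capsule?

(-2.5, 2.3)

The orange capsule started near (4.7, 0.8) and ended near (2.2, 3.1).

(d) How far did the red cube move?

3.1

The red cube moved from about (4.2, 6.6) to (7.0, 7.9), a distance of √(2.8² + 1.3²) ≈ 3.1.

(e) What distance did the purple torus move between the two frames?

2.9

The purple torus was near (2.4, 8.3) before and (4.8, 6.6) after, so it travelled √(2.4² + 1.7²) ≈ 2.9 units.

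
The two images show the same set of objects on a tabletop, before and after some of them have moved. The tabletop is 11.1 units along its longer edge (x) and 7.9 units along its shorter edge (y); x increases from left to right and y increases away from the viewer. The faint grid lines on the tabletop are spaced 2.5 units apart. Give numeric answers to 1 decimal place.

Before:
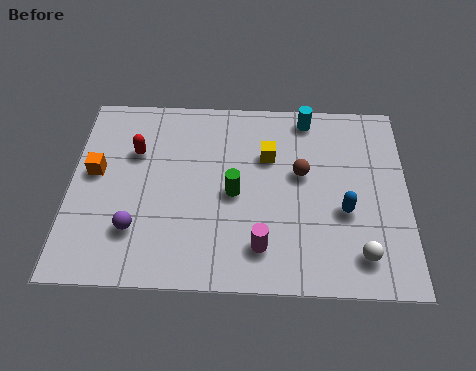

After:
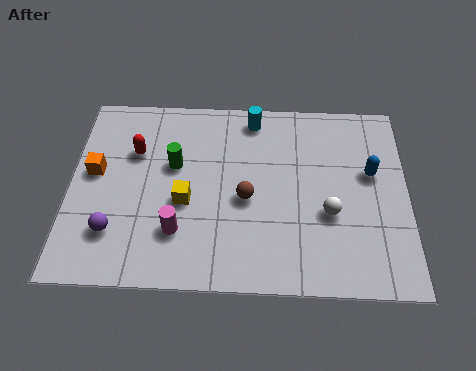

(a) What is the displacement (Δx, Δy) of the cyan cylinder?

(-1.8, -0.1)

From the two frames, the cyan cylinder sits at roughly (7.8, 7.0) before and (6.0, 6.9) after.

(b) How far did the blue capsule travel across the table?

1.8

The blue capsule moved from about (9.0, 3.1) to (9.9, 4.7), a distance of √(0.9² + 1.6²) ≈ 1.8.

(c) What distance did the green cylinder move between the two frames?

2.3

From (5.4, 3.7) to (3.4, 4.8), the green cylinder covered √(2.0² + 1.1²) ≈ 2.3 units.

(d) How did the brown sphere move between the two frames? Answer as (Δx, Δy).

(-1.8, -1.1)

The brown sphere was at about (7.6, 4.6) and moved to about (5.8, 3.5).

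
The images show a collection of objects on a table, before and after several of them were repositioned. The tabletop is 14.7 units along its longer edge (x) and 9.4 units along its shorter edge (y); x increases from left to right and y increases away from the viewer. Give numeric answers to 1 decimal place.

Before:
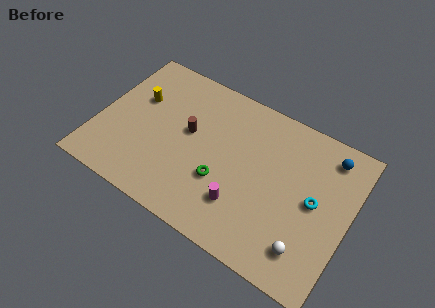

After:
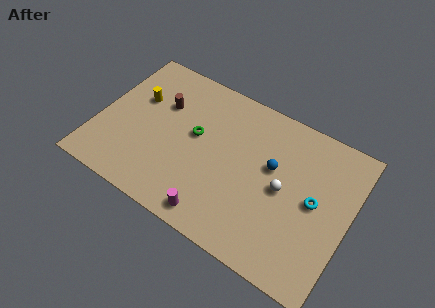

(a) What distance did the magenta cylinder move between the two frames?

1.9

From (8.8, 2.5) to (7.5, 1.1), the magenta cylinder covered √(1.3² + 1.4²) ≈ 1.9 units.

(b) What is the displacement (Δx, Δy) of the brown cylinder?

(-1.8, 1.0)

The brown cylinder started near (5.2, 5.3) and ended near (3.4, 6.3).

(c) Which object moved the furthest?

the blue sphere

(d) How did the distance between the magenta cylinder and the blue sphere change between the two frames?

-1.7

Before: roughly 6.9 units apart; after: 5.2. That's 1.7 units closer together.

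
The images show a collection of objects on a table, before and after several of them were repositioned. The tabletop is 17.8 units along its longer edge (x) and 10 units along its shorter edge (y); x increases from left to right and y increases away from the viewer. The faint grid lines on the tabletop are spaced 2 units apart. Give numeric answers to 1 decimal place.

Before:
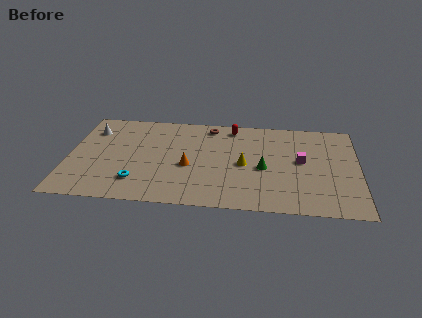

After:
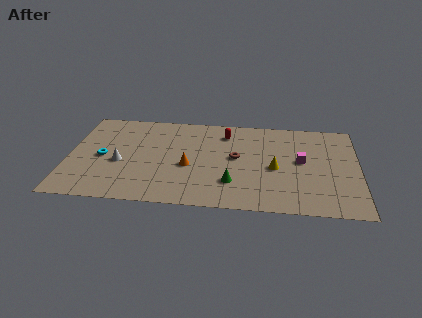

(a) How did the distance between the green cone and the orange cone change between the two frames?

-1.5

Before: roughly 4.6 units apart; after: 3.1. That's 1.5 units closer together.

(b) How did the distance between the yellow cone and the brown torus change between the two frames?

-2.0

The distance was about 4.6 in the first image and 2.6 in the second, so they moved 2.0 units closer together.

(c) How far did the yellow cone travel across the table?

1.9

The yellow cone moved from about (10.8, 4.7) to (12.7, 4.5), a distance of √(1.9² + 0.2²) ≈ 1.9.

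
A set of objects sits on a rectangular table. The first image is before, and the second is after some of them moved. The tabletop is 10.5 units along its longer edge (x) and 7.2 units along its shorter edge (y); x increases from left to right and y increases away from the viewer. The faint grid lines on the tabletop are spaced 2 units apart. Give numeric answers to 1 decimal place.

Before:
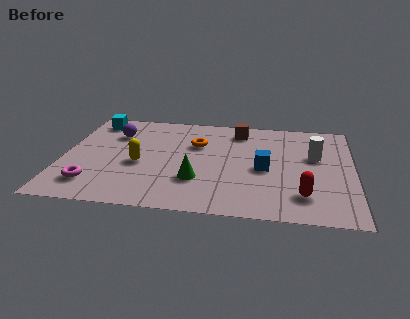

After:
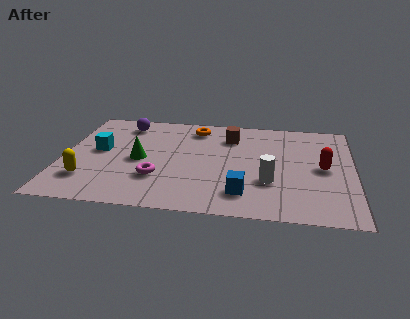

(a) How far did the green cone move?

2.4

The green cone moved from about (4.9, 2.2) to (2.8, 3.4), a distance of √(2.1² + 1.2²) ≈ 2.4.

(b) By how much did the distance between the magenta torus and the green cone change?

-2.4

Before: roughly 3.8 units apart; after: 1.4. That's 2.4 units closer together.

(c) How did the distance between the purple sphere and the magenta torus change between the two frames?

+0.3

The distance was about 3.7 in the first image and 4.0 in the second, so they moved 0.3 units further apart.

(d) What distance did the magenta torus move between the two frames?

2.4

The magenta torus was near (1.2, 1.5) before and (3.5, 2.2) after, so it travelled √(2.3² + 0.7²) ≈ 2.4 units.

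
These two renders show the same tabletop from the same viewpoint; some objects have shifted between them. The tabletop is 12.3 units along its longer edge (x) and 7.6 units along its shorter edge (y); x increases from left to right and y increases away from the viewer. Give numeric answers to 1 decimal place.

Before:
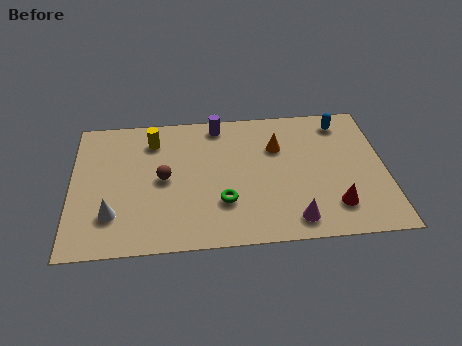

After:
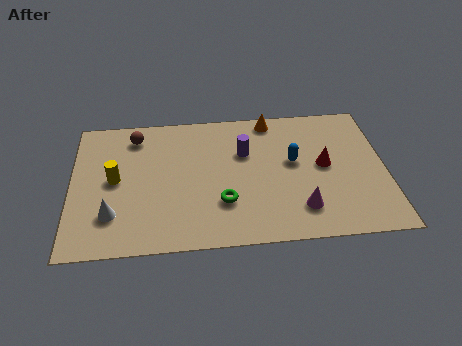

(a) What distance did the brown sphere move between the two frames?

2.7

The brown sphere moved from about (3.6, 3.8) to (2.5, 6.3), a distance of √(1.1² + 2.5²) ≈ 2.7.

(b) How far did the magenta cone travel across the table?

0.7

The magenta cone was near (8.6, 1.1) before and (8.9, 1.7) after, so it travelled √(0.3² + 0.6²) ≈ 0.7 units.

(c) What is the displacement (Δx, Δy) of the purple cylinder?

(1.0, -1.7)

The purple cylinder was at about (5.8, 6.7) and moved to about (6.8, 5.0).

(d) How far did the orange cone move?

1.6

From (8.1, 5.2) to (7.9, 6.8), the orange cone covered √(0.2² + 1.6²) ≈ 1.6 units.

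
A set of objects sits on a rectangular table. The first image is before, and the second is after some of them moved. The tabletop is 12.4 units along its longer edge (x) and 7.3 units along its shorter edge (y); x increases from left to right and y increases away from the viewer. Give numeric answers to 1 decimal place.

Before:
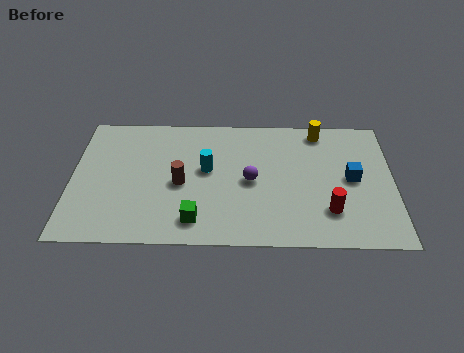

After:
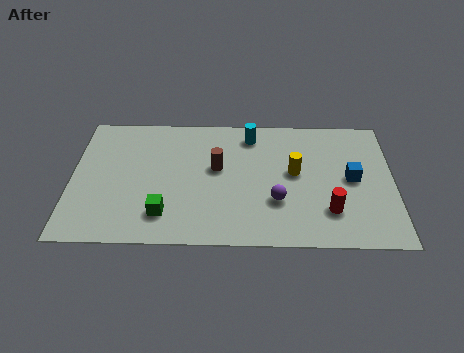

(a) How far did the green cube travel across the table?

1.2

The green cube moved from about (4.8, 1.3) to (3.6, 1.6), a distance of √(1.2² + 0.3²) ≈ 1.2.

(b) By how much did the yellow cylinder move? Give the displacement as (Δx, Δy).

(-1.0, -2.4)

The yellow cylinder started near (9.6, 6.4) and ended near (8.6, 4.0).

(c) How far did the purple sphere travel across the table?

1.5

The purple sphere moved from about (6.9, 3.5) to (7.9, 2.4), a distance of √(1.0² + 1.1²) ≈ 1.5.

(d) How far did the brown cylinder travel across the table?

1.7

The brown cylinder moved from about (4.2, 3.3) to (5.6, 4.2), a distance of √(1.4² + 0.9²) ≈ 1.7.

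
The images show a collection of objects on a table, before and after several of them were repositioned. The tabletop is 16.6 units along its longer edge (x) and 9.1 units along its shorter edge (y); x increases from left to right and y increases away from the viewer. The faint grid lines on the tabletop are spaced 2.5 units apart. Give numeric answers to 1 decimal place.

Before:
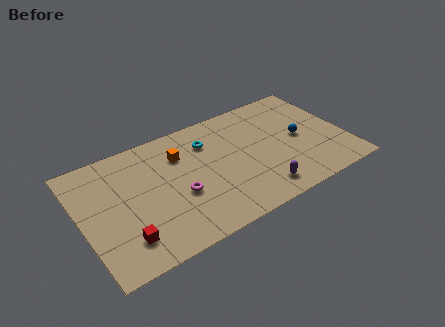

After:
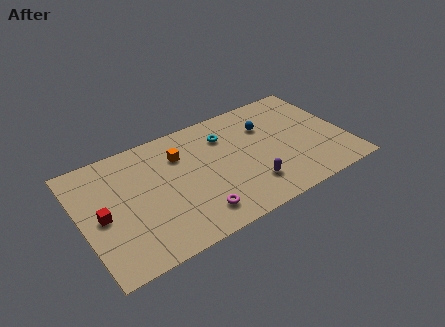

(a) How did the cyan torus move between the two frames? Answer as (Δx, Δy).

(1.1, 0.0)

The cyan torus started near (8.2, 6.8) and ended near (9.3, 6.8).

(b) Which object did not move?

the orange cube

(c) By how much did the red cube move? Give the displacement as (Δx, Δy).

(-1.1, 2.3)

The red cube was at about (2.3, 2.0) and moved to about (1.2, 4.3).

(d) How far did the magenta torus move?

2.1

The magenta torus moved from about (5.9, 3.6) to (6.7, 1.7), a distance of √(0.8² + 1.9²) ≈ 2.1.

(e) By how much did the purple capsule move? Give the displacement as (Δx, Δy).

(-0.5, 0.7)

The purple capsule was at about (10.7, 1.5) and moved to about (10.2, 2.2).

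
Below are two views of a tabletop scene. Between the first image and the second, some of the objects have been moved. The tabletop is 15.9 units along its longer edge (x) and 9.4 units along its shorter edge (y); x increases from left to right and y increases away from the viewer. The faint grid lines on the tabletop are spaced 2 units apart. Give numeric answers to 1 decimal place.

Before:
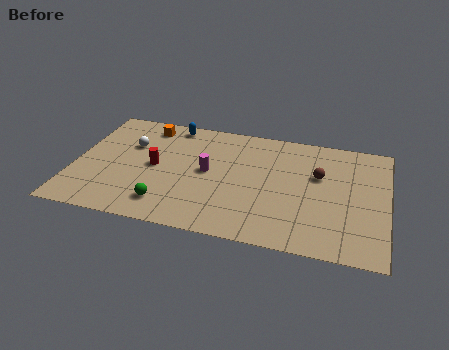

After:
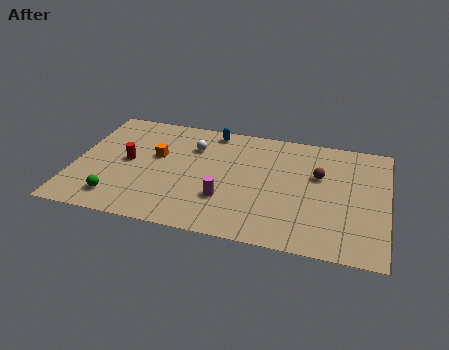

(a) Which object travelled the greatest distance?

the white sphere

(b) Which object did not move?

the brown sphere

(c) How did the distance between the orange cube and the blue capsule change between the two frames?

+2.5

Before: roughly 1.4 units apart; after: 3.9. That's 2.5 units further apart.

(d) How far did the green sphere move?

2.5

From (4.9, 1.8) to (2.4, 1.7), the green sphere covered √(2.5² + 0.1²) ≈ 2.5 units.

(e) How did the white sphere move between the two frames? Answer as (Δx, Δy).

(3.2, 0.6)

From the two frames, the white sphere sits at roughly (2.7, 6.2) before and (5.9, 6.8) after.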